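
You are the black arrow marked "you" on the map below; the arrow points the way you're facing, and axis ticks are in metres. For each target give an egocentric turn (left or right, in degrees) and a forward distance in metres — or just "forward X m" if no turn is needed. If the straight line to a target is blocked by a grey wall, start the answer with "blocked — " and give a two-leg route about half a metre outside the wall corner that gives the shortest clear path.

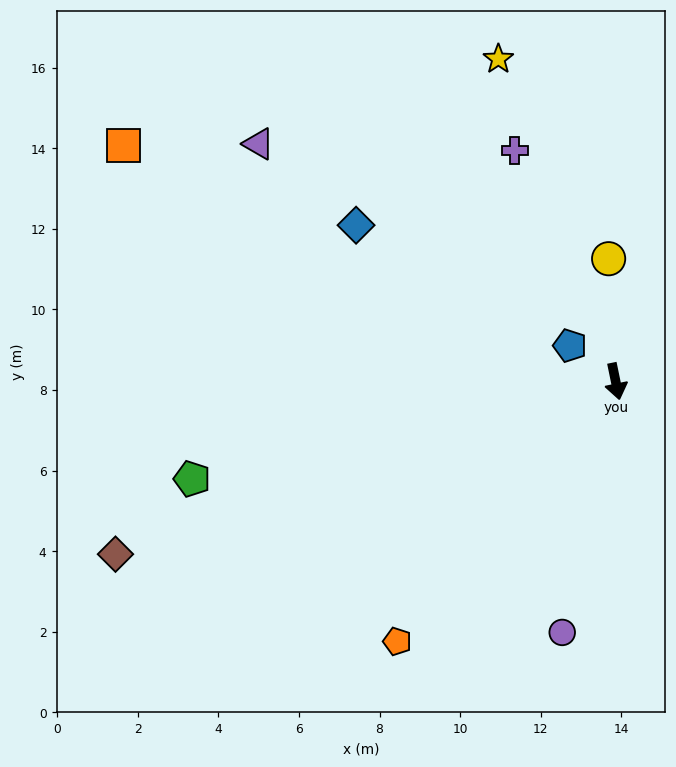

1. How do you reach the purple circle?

turn right 24°, forward 6.4 m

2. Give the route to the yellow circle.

turn left 172°, forward 3.1 m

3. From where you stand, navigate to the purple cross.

turn right 168°, forward 6.3 m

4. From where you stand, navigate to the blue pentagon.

turn right 140°, forward 1.4 m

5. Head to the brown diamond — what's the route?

turn right 83°, forward 13.1 m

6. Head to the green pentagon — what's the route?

turn right 89°, forward 10.8 m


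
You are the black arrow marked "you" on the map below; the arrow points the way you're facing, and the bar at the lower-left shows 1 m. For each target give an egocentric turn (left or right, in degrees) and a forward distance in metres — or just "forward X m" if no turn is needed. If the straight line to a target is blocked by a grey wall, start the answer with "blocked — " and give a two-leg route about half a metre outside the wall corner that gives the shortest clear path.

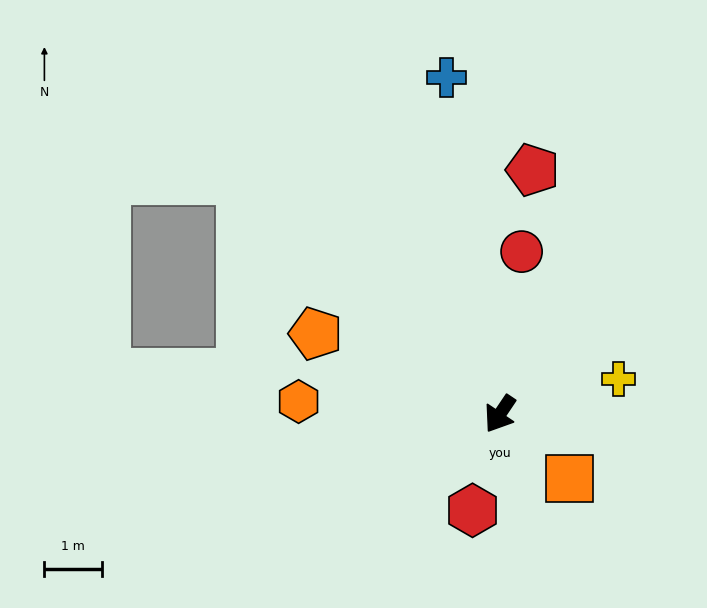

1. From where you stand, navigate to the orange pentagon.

turn right 80°, forward 3.5 m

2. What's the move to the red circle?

turn right 154°, forward 2.9 m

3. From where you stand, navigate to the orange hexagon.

turn right 60°, forward 3.5 m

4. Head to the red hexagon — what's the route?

turn left 18°, forward 1.7 m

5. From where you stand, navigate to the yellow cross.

turn left 140°, forward 2.2 m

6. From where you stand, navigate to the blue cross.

turn right 137°, forward 5.9 m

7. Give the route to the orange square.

turn left 81°, forward 1.6 m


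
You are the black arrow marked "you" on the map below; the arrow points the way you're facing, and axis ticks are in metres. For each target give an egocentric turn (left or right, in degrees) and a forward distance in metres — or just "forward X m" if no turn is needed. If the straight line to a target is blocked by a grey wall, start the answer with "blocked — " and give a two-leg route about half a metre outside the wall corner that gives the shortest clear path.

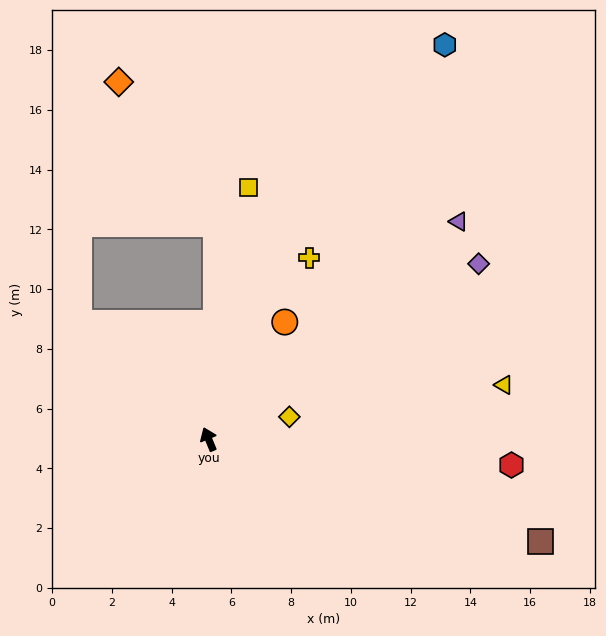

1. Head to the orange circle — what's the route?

turn right 55°, forward 4.7 m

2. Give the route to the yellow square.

turn right 31°, forward 8.5 m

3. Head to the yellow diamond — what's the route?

turn right 97°, forward 2.8 m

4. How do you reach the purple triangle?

turn right 71°, forward 11.1 m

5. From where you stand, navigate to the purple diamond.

turn right 79°, forward 10.8 m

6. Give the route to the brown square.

turn right 130°, forward 11.6 m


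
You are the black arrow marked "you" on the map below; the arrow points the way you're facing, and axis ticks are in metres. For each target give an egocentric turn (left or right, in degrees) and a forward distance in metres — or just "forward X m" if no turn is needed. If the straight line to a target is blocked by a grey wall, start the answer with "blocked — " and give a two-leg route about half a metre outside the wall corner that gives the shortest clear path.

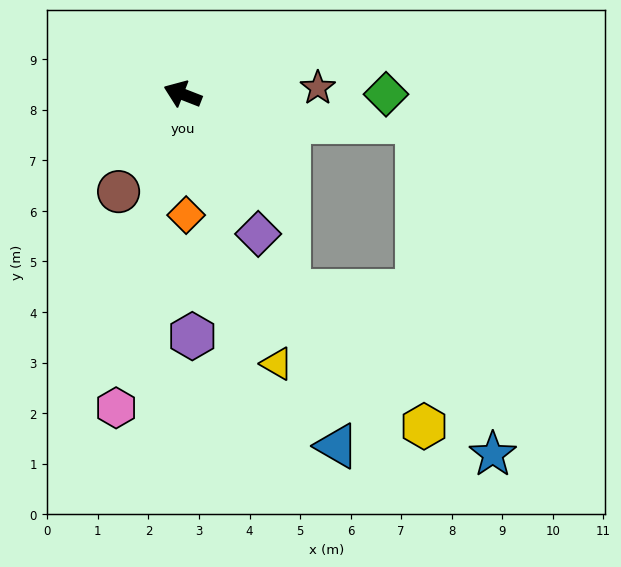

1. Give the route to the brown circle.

turn left 78°, forward 2.3 m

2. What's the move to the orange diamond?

turn left 113°, forward 2.4 m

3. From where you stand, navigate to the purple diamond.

turn left 140°, forward 3.1 m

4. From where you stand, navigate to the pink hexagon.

turn left 99°, forward 6.3 m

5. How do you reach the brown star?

turn right 156°, forward 2.7 m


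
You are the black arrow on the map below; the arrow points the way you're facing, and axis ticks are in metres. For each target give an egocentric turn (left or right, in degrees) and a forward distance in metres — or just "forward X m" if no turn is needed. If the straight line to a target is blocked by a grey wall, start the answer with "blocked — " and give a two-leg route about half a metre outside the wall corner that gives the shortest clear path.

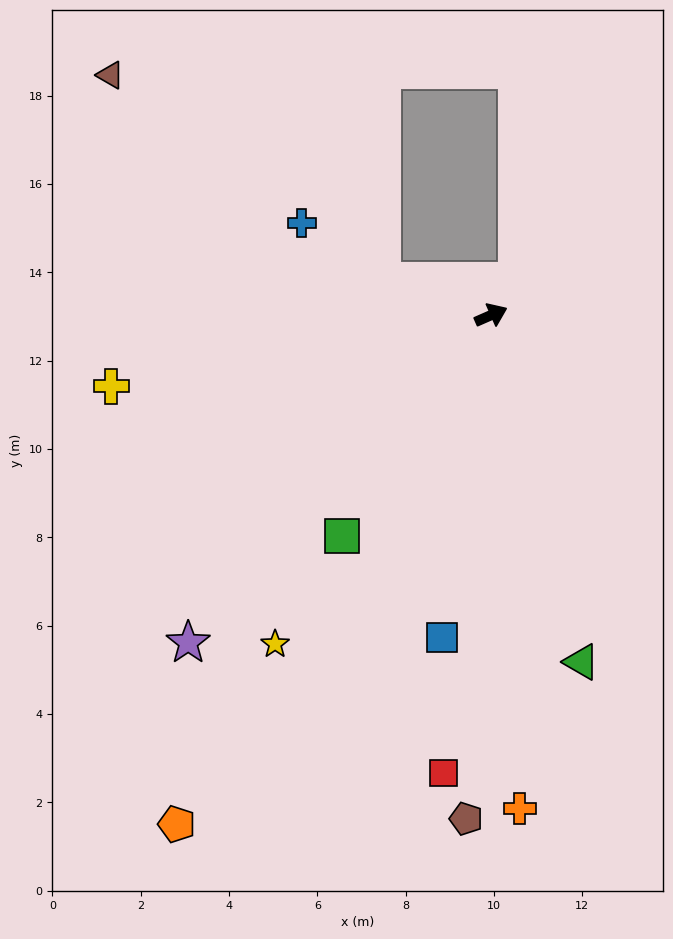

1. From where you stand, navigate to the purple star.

turn right 156°, forward 10.1 m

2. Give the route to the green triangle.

turn right 99°, forward 8.1 m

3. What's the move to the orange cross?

turn right 110°, forward 11.2 m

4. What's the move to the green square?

turn right 148°, forward 6.0 m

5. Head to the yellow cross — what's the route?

turn left 167°, forward 8.8 m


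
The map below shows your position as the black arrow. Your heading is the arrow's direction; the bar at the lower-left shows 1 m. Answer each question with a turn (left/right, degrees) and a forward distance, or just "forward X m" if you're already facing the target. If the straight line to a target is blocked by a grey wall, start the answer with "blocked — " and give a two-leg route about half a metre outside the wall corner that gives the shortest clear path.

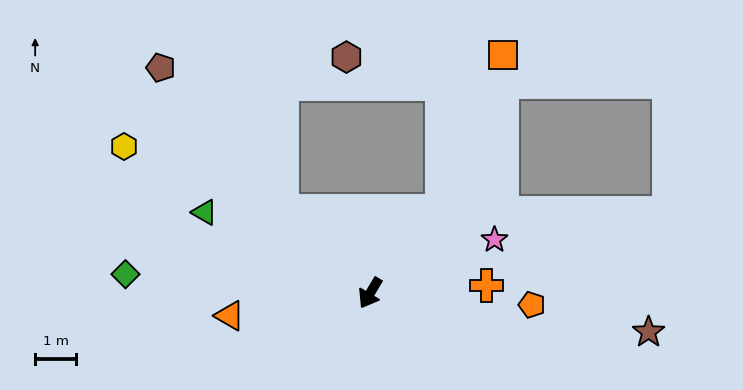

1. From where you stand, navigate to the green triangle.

turn right 85°, forward 4.5 m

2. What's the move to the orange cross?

turn left 125°, forward 2.9 m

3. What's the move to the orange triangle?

turn right 50°, forward 3.5 m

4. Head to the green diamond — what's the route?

turn right 64°, forward 6.0 m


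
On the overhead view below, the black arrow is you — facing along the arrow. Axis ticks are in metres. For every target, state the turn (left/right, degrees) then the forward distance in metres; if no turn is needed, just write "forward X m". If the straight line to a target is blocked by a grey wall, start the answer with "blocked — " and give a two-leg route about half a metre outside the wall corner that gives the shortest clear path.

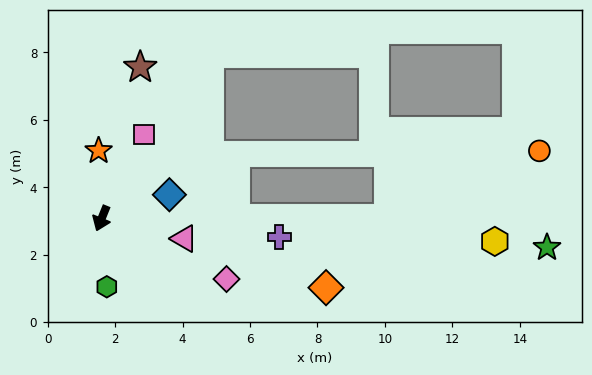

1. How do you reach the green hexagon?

turn left 26°, forward 2.0 m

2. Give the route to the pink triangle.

turn left 98°, forward 2.5 m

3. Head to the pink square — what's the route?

turn left 175°, forward 2.8 m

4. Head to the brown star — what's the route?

turn right 172°, forward 4.6 m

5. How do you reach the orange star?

turn right 155°, forward 2.0 m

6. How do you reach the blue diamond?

turn left 131°, forward 2.1 m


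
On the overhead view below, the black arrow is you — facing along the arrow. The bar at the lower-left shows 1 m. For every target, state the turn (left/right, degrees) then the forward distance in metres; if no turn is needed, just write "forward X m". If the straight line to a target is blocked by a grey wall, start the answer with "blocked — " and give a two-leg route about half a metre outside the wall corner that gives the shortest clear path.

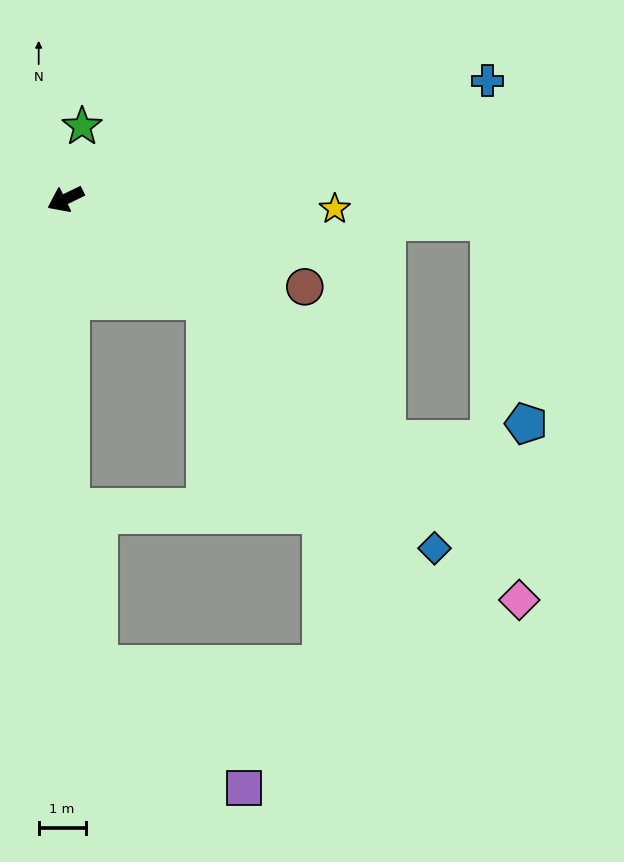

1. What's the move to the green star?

turn right 129°, forward 1.6 m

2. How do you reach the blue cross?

turn left 170°, forward 9.3 m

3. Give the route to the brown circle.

turn left 134°, forward 5.4 m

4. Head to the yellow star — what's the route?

turn left 152°, forward 5.7 m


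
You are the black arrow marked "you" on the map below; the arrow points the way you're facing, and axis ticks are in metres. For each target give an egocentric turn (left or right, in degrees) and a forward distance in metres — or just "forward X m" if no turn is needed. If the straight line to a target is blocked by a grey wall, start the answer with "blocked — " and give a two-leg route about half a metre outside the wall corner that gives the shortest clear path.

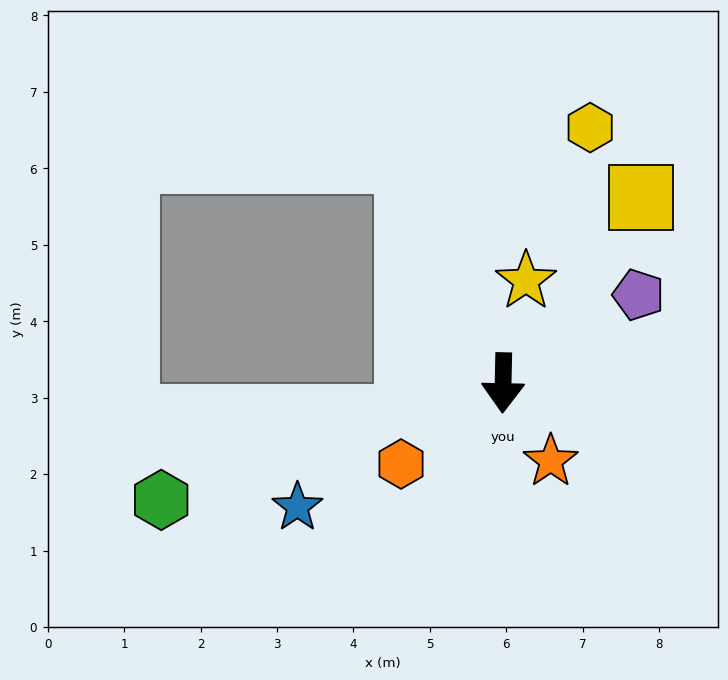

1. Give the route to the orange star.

turn left 33°, forward 1.2 m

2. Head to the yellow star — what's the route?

turn left 169°, forward 1.4 m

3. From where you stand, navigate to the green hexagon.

turn right 70°, forward 4.7 m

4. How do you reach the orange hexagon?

turn right 50°, forward 1.7 m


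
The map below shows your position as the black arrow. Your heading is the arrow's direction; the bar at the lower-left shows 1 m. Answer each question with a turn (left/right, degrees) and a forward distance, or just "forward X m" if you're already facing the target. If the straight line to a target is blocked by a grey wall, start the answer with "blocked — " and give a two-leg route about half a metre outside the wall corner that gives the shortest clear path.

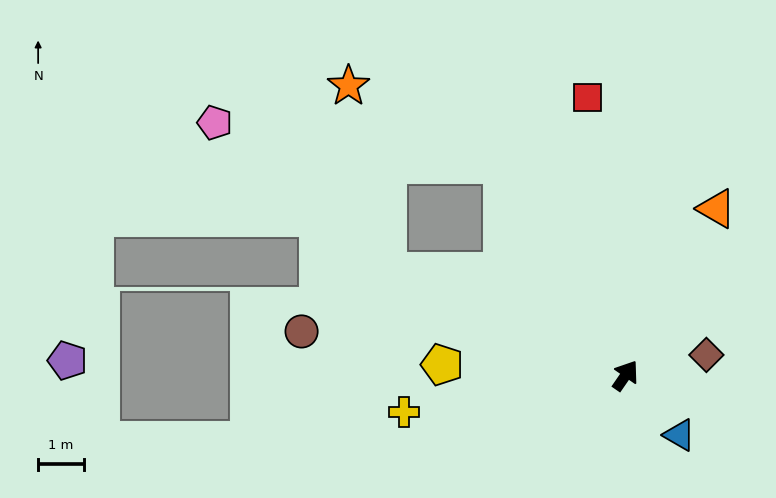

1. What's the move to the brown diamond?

turn right 41°, forward 1.8 m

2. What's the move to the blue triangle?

turn right 103°, forward 1.7 m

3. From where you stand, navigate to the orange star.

blocked — turn left 65°, forward 5.3 m, then turn left 33°, forward 3.8 m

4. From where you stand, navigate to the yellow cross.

turn left 134°, forward 4.9 m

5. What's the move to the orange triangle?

turn left 6°, forward 4.1 m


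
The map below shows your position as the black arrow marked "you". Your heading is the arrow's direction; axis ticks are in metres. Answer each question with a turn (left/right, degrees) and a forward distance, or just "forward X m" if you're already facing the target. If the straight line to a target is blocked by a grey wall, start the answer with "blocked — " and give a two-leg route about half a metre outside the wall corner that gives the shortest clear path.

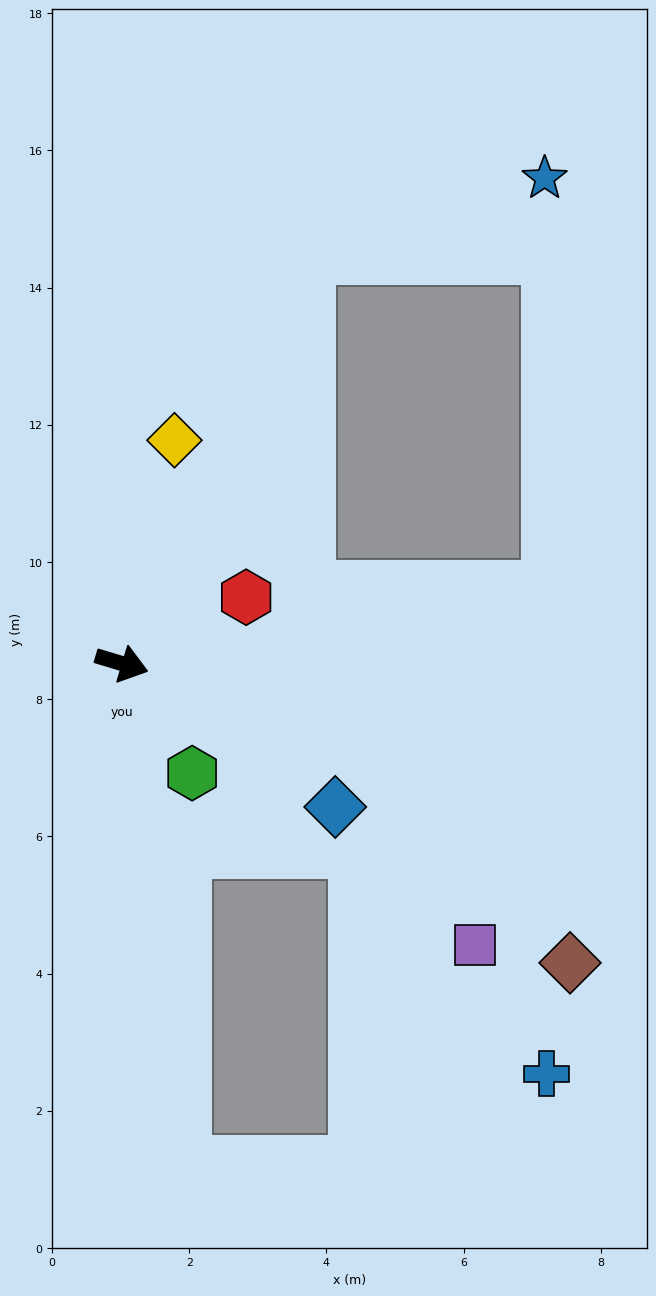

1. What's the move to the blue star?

blocked — turn left 82°, forward 6.5 m, then turn right 47°, forward 3.7 m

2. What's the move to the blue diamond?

turn right 17°, forward 3.7 m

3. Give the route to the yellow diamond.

turn left 93°, forward 3.3 m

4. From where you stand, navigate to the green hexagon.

turn right 41°, forward 1.9 m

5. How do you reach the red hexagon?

turn left 45°, forward 2.1 m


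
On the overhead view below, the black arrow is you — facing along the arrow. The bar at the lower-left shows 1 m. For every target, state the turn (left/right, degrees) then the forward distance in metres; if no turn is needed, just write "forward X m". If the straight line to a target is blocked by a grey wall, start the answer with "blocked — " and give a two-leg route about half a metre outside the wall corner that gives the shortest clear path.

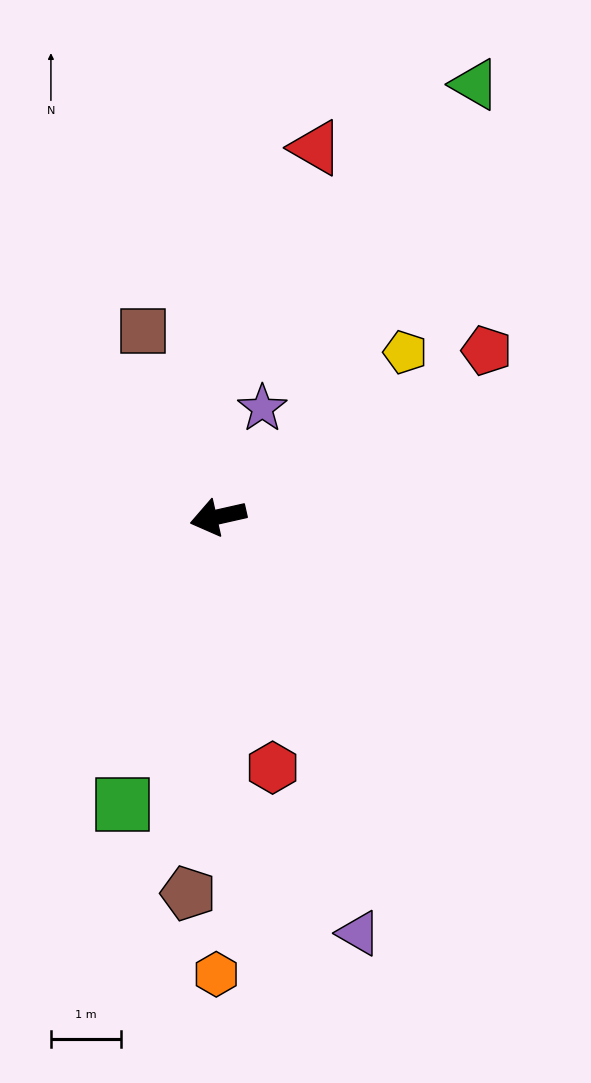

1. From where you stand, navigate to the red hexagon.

turn left 90°, forward 3.7 m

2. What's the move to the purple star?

turn right 125°, forward 1.7 m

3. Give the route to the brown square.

turn right 81°, forward 2.9 m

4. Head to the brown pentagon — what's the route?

turn left 73°, forward 5.4 m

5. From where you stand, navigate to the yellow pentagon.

turn right 151°, forward 3.6 m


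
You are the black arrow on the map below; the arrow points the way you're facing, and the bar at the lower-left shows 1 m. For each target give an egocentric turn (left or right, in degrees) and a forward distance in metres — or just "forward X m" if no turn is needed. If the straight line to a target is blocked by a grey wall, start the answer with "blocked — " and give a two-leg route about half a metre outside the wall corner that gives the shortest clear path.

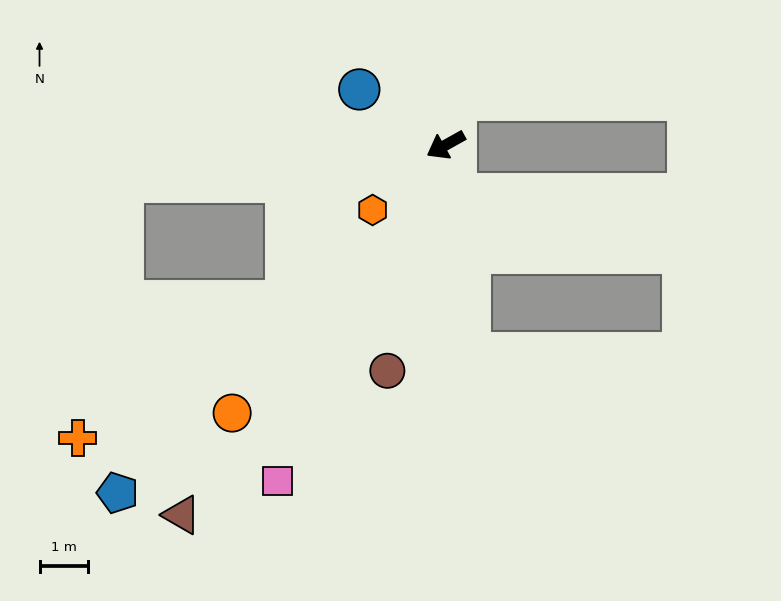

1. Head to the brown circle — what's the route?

turn left 46°, forward 4.9 m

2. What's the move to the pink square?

turn left 34°, forward 7.8 m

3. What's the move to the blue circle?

turn right 62°, forward 2.1 m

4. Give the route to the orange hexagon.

turn left 12°, forward 2.0 m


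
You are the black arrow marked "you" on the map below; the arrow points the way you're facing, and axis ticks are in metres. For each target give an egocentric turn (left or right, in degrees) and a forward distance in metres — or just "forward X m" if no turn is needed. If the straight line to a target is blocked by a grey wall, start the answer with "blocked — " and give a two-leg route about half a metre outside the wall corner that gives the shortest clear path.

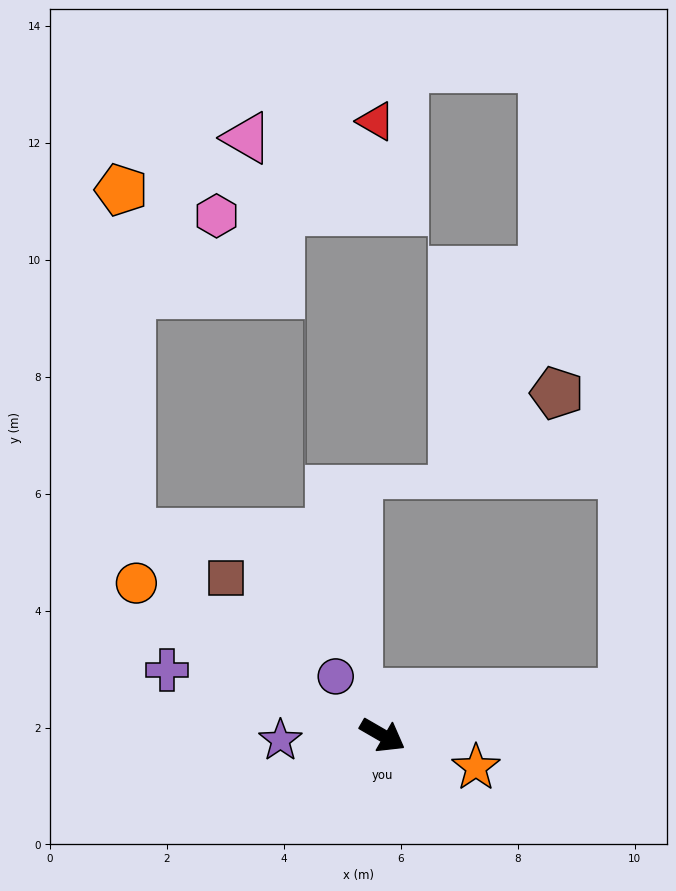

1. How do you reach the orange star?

turn left 11°, forward 1.7 m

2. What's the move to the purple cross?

turn right 167°, forward 3.8 m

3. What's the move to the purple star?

turn right 147°, forward 1.7 m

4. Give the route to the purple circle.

turn left 159°, forward 1.3 m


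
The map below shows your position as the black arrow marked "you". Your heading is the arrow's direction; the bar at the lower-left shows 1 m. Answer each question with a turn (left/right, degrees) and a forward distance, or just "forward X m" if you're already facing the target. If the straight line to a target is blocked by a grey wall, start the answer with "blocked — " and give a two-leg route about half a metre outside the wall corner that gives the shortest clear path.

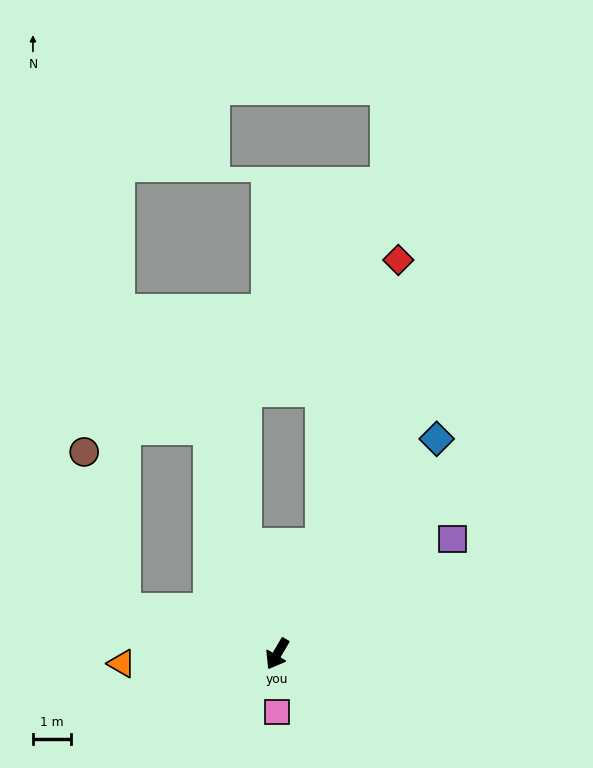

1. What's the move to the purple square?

turn left 154°, forward 5.4 m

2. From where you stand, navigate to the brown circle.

blocked — turn right 76°, forward 4.1 m, then turn right 59°, forward 4.2 m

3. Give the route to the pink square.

turn left 30°, forward 1.5 m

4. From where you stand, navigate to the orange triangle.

turn right 56°, forward 4.0 m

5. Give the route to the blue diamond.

turn left 174°, forward 6.9 m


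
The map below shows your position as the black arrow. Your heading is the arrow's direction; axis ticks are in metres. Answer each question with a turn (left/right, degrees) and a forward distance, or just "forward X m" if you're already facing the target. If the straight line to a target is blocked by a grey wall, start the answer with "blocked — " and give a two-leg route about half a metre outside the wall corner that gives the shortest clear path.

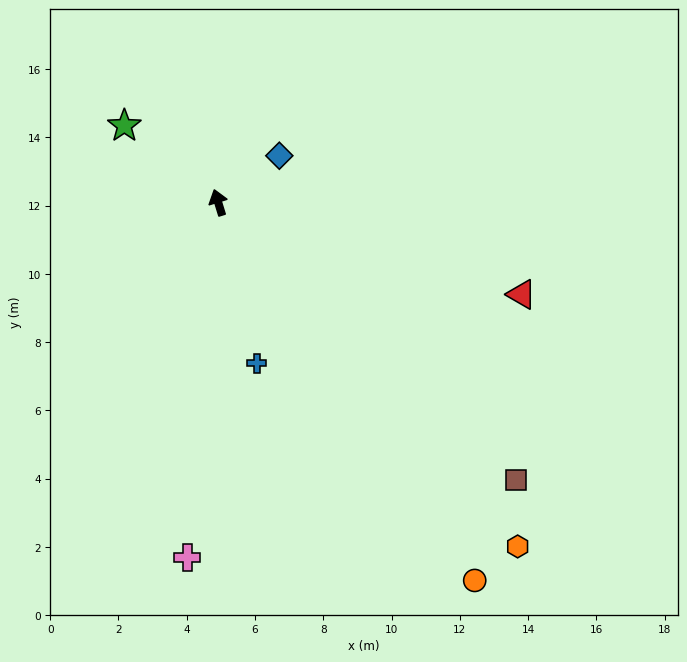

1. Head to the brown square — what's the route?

turn right 150°, forward 11.9 m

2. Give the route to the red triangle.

turn right 124°, forward 9.3 m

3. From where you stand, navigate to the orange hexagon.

turn right 156°, forward 13.4 m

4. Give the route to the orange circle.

turn right 163°, forward 13.4 m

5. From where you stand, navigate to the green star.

turn left 34°, forward 3.6 m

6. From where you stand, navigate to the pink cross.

turn left 158°, forward 10.4 m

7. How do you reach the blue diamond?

turn right 70°, forward 2.3 m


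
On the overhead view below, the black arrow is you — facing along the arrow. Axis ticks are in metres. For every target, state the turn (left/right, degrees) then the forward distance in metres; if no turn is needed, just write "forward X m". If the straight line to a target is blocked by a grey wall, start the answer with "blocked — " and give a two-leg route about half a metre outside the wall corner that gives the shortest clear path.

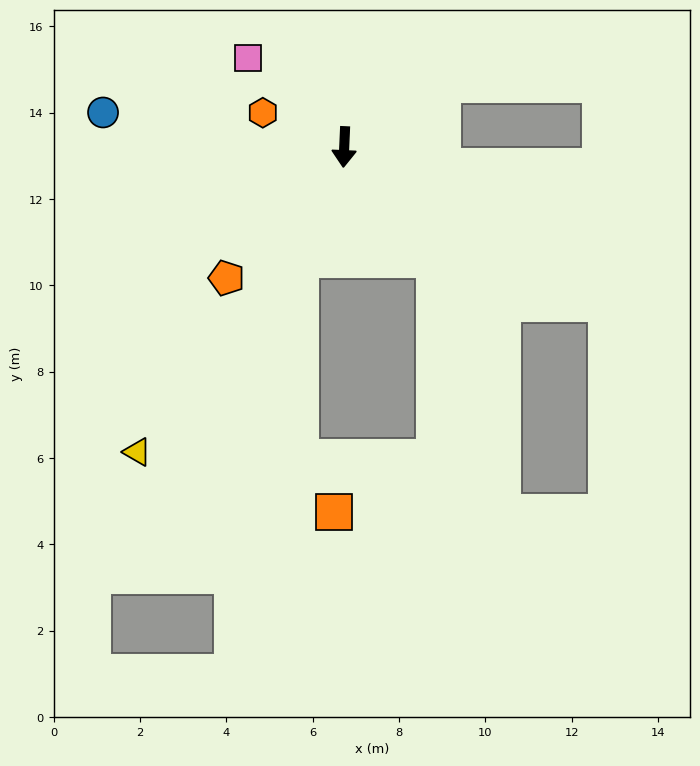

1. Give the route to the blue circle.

turn right 96°, forward 5.6 m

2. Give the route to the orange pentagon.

turn right 39°, forward 4.1 m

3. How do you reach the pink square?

turn right 130°, forward 3.0 m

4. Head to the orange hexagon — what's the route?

turn right 110°, forward 2.0 m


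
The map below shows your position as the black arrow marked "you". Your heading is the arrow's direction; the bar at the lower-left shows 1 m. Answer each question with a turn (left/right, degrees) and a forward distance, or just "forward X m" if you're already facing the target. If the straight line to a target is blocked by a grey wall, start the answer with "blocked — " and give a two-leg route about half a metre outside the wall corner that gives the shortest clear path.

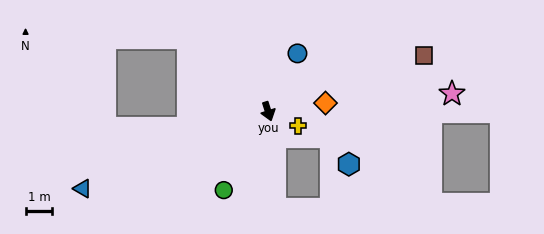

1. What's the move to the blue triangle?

turn right 85°, forward 7.5 m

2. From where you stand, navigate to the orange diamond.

turn left 81°, forward 2.2 m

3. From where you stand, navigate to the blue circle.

turn left 136°, forward 2.4 m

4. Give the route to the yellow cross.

turn left 47°, forward 1.2 m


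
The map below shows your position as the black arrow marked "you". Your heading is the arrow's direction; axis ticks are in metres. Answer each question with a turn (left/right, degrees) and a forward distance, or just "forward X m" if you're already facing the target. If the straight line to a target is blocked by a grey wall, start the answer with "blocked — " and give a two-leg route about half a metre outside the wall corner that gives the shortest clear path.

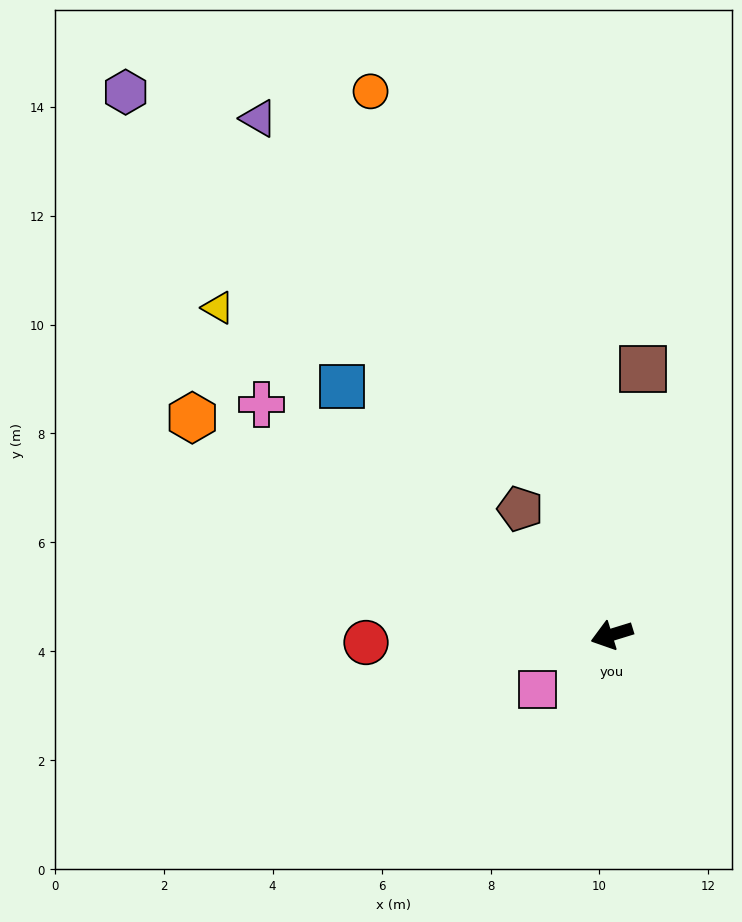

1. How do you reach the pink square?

turn left 19°, forward 1.7 m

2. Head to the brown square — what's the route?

turn right 114°, forward 4.9 m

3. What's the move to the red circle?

turn right 15°, forward 4.5 m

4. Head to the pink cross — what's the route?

turn right 50°, forward 7.7 m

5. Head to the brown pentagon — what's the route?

turn right 71°, forward 2.9 m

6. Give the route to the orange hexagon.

turn right 44°, forward 8.7 m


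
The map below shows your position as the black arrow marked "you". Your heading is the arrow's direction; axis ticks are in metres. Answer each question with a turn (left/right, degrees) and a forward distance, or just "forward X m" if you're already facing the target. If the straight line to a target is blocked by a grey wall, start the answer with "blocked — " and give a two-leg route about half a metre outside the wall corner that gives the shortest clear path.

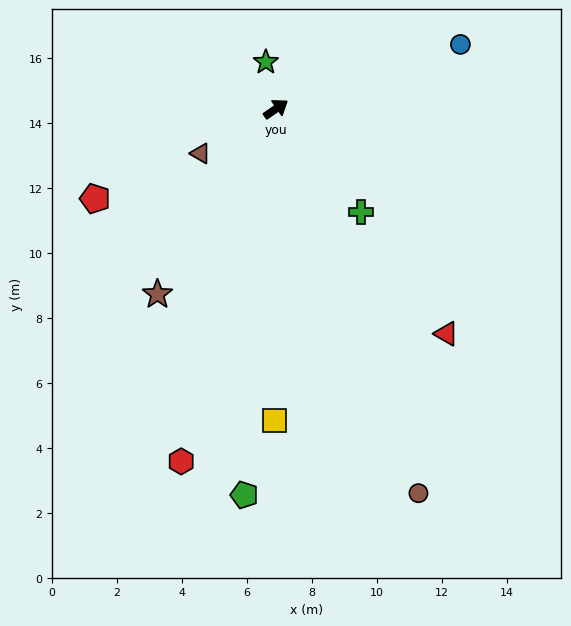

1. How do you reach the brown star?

turn right 157°, forward 6.8 m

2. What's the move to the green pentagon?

turn right 129°, forward 11.9 m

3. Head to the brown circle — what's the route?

turn right 104°, forward 12.6 m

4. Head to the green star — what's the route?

turn left 68°, forward 1.5 m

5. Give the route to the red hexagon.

turn right 140°, forward 11.2 m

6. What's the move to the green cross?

turn right 85°, forward 4.1 m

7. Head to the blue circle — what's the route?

turn right 15°, forward 6.0 m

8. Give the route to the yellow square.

turn right 125°, forward 9.6 m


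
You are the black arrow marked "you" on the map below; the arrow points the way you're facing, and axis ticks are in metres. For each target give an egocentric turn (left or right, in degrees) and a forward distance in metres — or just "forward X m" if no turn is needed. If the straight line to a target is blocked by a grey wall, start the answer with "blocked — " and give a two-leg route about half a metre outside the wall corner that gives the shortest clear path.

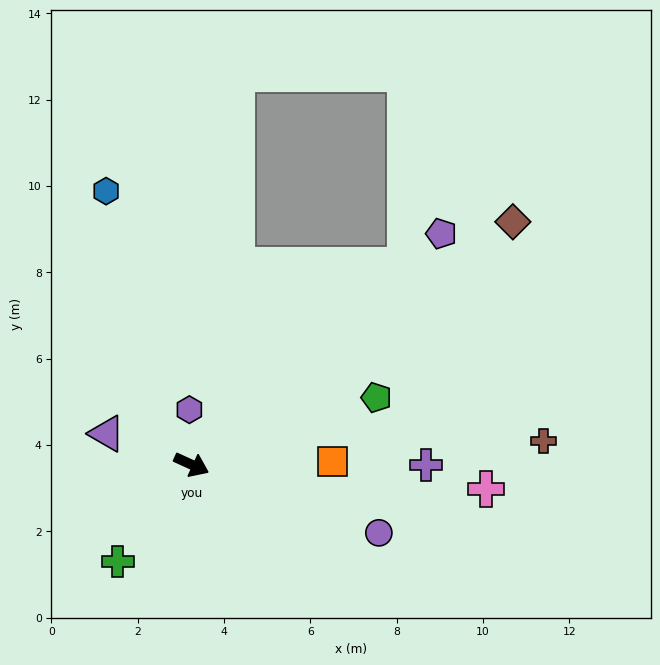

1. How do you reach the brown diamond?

turn left 62°, forward 9.3 m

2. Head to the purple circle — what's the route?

turn left 5°, forward 4.6 m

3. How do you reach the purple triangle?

turn right 176°, forward 2.1 m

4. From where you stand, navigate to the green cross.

turn right 103°, forward 2.8 m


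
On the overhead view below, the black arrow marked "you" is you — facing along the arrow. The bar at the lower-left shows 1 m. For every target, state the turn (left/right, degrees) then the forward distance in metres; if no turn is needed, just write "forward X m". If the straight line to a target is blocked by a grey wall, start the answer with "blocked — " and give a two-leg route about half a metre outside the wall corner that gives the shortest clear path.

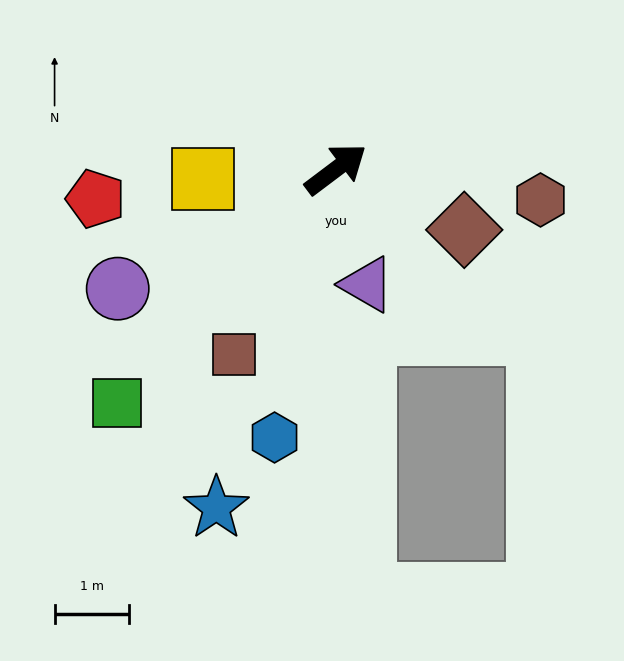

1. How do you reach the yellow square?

turn left 147°, forward 1.8 m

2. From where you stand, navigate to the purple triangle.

turn right 112°, forward 1.6 m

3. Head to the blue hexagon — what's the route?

turn right 140°, forward 3.7 m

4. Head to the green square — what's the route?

turn right 170°, forward 4.3 m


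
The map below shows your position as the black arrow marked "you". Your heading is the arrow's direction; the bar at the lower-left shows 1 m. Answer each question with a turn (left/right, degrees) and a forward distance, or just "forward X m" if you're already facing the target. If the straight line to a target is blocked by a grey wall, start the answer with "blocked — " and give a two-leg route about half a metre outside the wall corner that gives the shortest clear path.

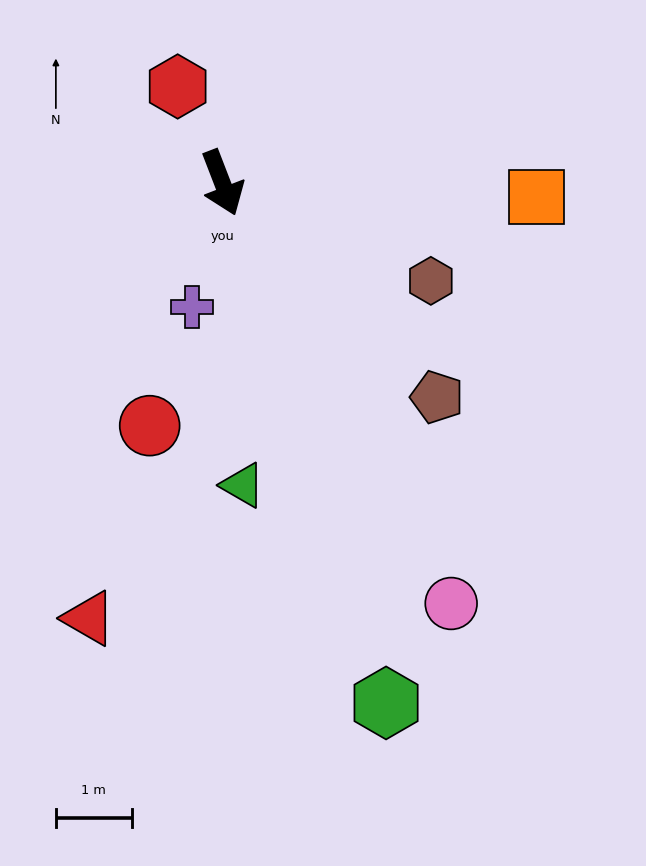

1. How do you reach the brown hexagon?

turn left 44°, forward 3.0 m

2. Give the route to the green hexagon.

turn right 4°, forward 7.2 m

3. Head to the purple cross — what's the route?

turn right 35°, forward 1.7 m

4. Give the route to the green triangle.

turn right 17°, forward 4.0 m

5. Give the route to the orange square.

turn left 66°, forward 4.1 m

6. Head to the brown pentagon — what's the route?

turn left 24°, forward 4.0 m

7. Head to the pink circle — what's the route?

turn left 7°, forward 6.3 m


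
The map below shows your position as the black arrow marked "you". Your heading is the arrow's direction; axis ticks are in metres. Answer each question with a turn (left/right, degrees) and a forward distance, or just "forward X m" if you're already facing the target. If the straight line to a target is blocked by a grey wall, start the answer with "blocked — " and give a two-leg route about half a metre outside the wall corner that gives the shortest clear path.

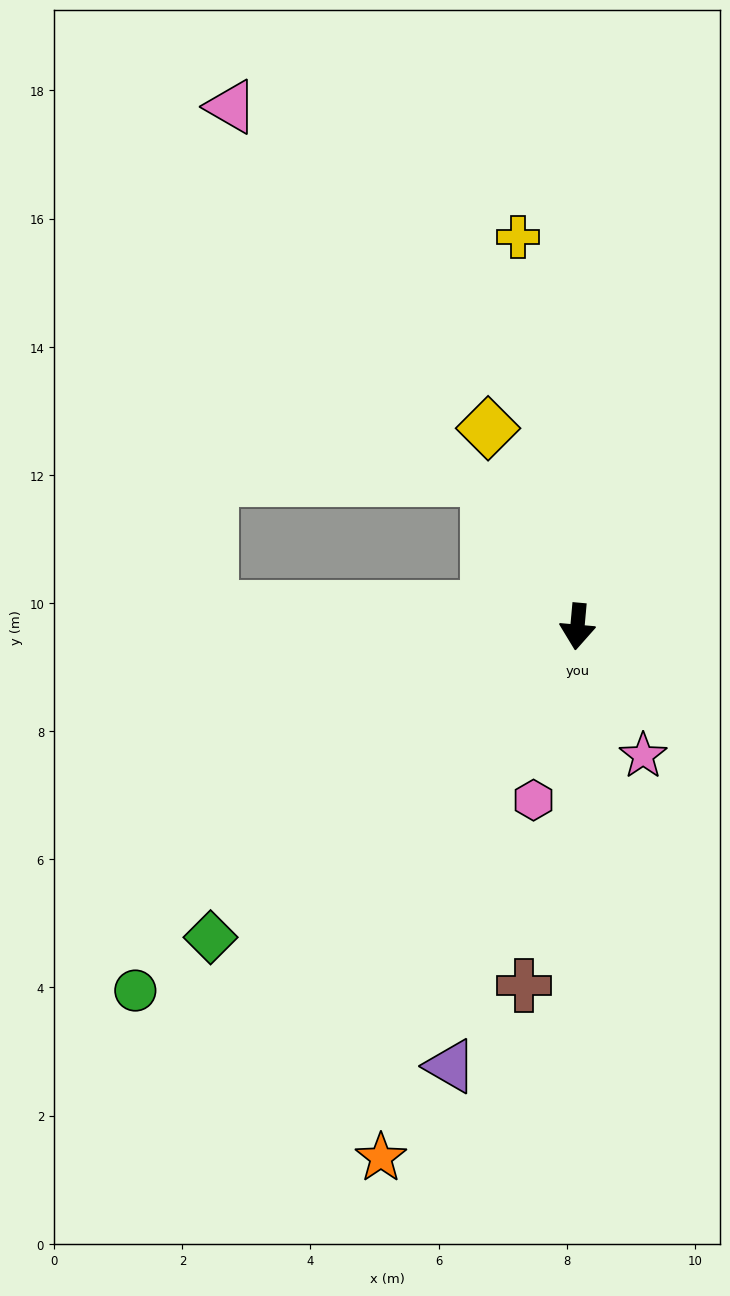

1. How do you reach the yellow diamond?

turn right 151°, forward 3.4 m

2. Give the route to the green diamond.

turn right 45°, forward 7.5 m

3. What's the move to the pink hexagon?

turn right 9°, forward 2.8 m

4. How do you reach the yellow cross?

turn right 166°, forward 6.2 m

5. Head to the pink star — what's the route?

turn left 32°, forward 2.3 m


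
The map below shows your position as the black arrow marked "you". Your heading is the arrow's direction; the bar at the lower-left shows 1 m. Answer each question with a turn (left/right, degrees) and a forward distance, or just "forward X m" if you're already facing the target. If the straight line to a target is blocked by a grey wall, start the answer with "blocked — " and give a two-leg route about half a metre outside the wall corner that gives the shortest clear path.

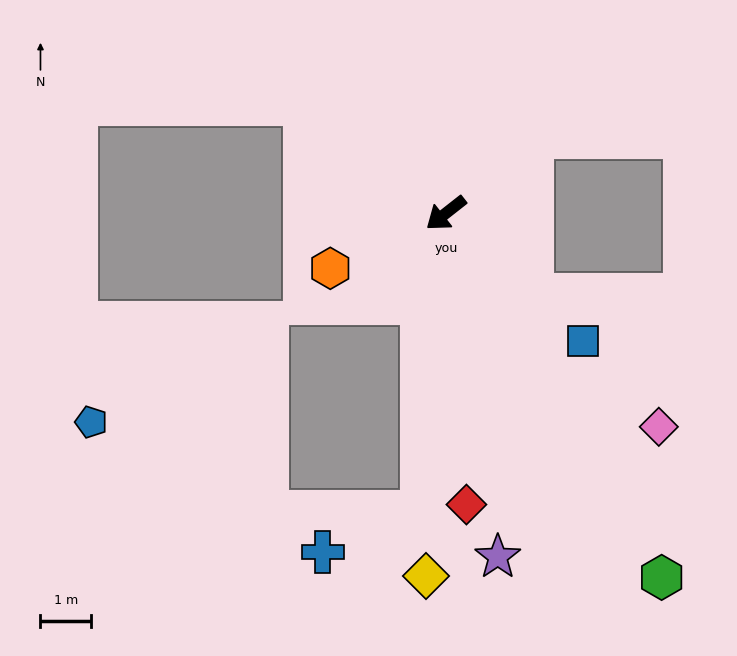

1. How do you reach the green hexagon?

turn left 83°, forward 8.4 m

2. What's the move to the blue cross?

blocked — turn left 47°, forward 5.9 m, then turn right 63°, forward 2.1 m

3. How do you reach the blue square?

turn left 99°, forward 3.7 m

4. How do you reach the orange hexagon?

turn right 13°, forward 2.5 m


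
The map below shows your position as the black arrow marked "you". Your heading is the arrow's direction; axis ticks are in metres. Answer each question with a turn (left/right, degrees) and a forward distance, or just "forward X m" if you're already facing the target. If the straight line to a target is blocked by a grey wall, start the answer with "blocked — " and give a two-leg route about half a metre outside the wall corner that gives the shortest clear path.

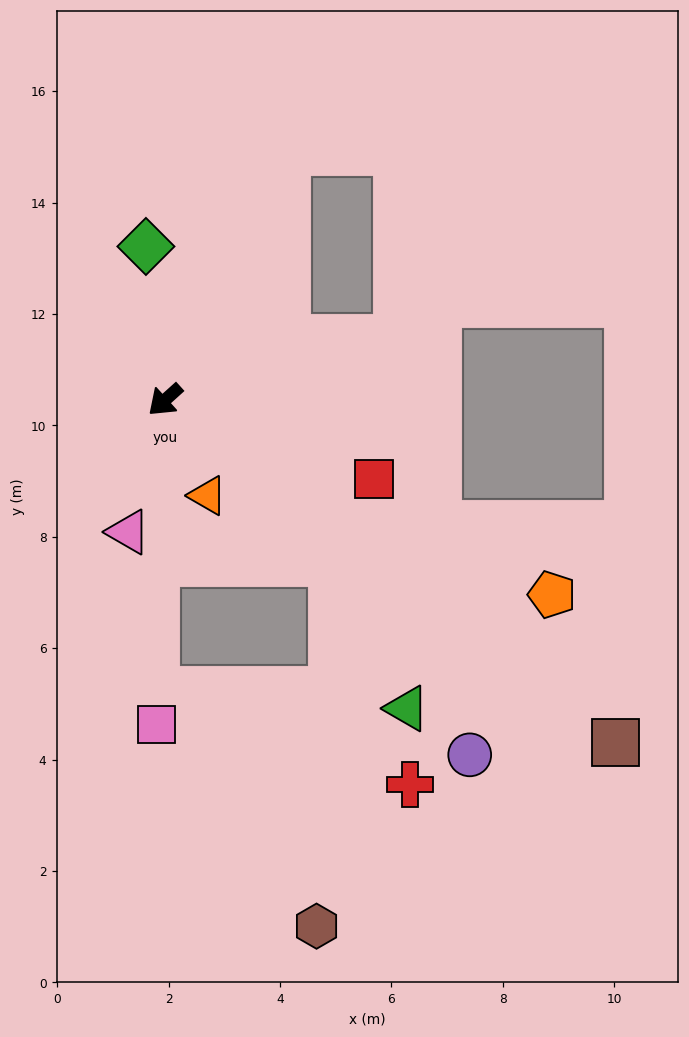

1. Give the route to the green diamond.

turn right 125°, forward 2.8 m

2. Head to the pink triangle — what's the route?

turn left 32°, forward 2.5 m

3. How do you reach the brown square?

turn left 101°, forward 10.2 m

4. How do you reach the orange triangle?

turn left 72°, forward 1.9 m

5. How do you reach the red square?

turn left 117°, forward 4.0 m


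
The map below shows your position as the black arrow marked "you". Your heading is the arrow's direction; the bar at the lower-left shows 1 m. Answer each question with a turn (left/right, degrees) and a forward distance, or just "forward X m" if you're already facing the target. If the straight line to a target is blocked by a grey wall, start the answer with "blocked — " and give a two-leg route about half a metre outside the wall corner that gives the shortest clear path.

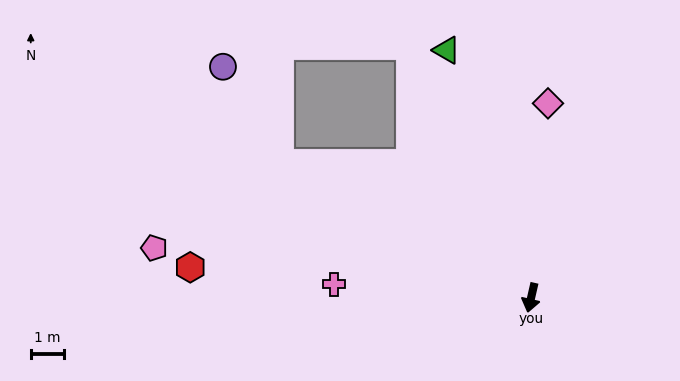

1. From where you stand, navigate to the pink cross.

turn right 81°, forward 6.0 m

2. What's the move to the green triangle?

turn right 148°, forward 7.9 m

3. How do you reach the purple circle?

blocked — turn right 105°, forward 8.7 m, then turn right 32°, forward 3.4 m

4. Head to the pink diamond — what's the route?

turn right 172°, forward 5.9 m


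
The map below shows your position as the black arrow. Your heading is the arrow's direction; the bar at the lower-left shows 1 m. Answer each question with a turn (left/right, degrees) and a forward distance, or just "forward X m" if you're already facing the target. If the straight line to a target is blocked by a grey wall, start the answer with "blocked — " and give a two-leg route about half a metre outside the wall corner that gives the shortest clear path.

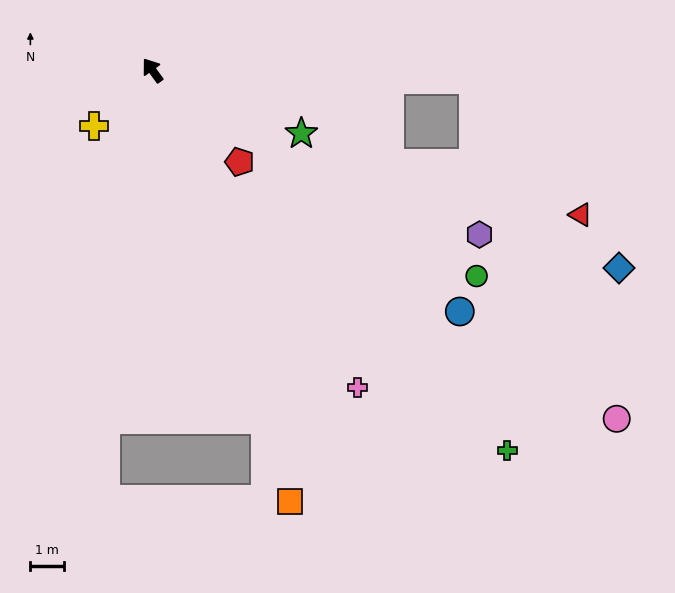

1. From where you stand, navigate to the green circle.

turn right 158°, forward 11.3 m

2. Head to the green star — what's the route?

turn right 149°, forward 4.8 m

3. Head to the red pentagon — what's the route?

turn right 172°, forward 3.7 m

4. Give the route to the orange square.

turn left 162°, forward 13.3 m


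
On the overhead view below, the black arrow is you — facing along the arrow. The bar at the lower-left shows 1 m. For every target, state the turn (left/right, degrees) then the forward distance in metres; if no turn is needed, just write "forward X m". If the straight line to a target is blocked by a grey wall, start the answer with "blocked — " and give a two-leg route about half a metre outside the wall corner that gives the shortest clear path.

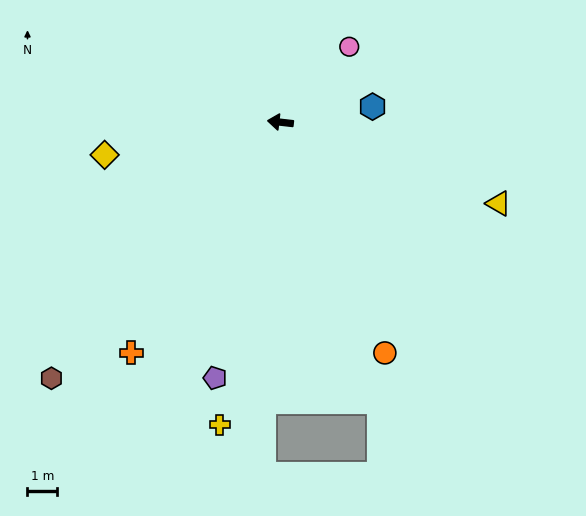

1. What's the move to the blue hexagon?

turn right 164°, forward 3.2 m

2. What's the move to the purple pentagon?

turn left 82°, forward 8.9 m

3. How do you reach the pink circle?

turn right 126°, forward 3.5 m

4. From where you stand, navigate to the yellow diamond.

turn left 17°, forward 6.0 m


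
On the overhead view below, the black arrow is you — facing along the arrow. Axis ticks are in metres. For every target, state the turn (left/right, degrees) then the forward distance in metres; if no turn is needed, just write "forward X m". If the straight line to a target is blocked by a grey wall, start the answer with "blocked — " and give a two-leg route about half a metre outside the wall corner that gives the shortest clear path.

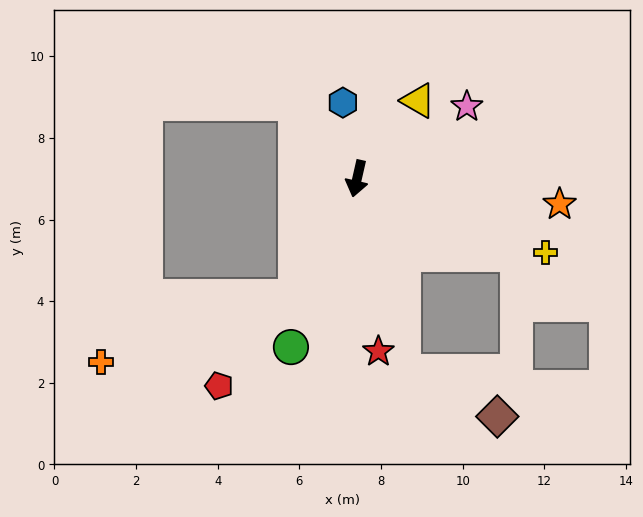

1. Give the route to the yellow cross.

turn left 81°, forward 5.0 m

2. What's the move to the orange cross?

blocked — turn right 15°, forward 3.3 m, then turn right 43°, forward 5.0 m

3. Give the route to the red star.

turn left 20°, forward 4.3 m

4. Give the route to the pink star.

turn left 136°, forward 3.2 m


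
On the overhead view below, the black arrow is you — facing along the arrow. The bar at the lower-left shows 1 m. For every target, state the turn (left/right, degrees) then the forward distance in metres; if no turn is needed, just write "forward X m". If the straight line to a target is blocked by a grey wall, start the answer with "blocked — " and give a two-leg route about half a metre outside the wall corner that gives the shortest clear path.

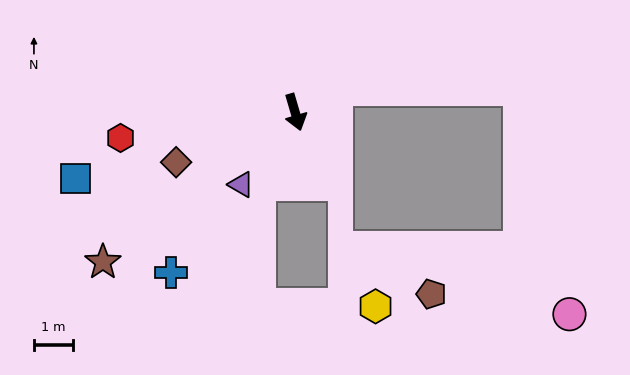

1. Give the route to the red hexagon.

turn right 98°, forward 4.5 m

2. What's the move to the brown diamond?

turn right 84°, forward 3.3 m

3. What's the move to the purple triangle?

turn right 53°, forward 2.3 m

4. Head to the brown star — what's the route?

turn right 68°, forward 6.2 m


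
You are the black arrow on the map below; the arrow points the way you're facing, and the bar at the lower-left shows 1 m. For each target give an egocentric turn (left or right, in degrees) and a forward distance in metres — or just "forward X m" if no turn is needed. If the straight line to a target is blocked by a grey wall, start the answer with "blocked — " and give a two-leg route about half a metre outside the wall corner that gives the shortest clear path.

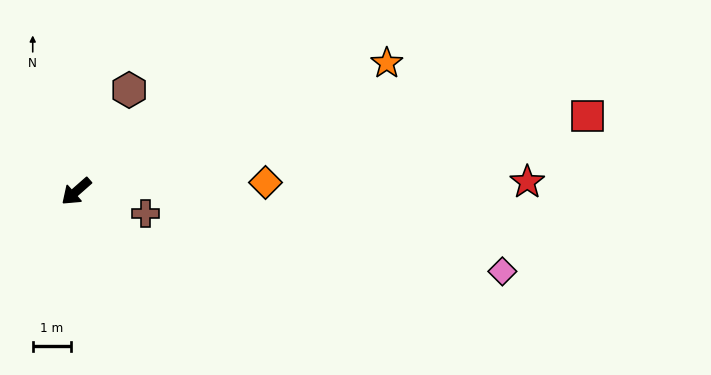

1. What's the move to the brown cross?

turn left 121°, forward 1.9 m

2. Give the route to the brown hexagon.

turn right 159°, forward 3.0 m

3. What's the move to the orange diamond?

turn left 141°, forward 4.9 m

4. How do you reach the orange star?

turn left 161°, forward 8.7 m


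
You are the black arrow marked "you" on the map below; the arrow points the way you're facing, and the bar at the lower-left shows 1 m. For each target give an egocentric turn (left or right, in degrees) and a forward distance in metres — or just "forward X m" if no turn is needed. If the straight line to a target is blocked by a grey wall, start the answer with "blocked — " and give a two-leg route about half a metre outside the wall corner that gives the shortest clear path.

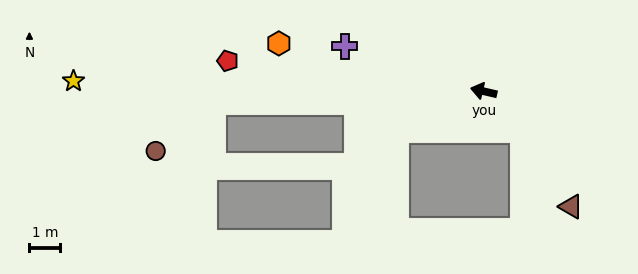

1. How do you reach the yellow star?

turn left 12°, forward 13.3 m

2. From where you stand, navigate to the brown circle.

blocked — turn left 15°, forward 8.8 m, then turn left 39°, forward 2.5 m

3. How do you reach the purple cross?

turn right 5°, forward 4.7 m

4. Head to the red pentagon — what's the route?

turn left 6°, forward 8.3 m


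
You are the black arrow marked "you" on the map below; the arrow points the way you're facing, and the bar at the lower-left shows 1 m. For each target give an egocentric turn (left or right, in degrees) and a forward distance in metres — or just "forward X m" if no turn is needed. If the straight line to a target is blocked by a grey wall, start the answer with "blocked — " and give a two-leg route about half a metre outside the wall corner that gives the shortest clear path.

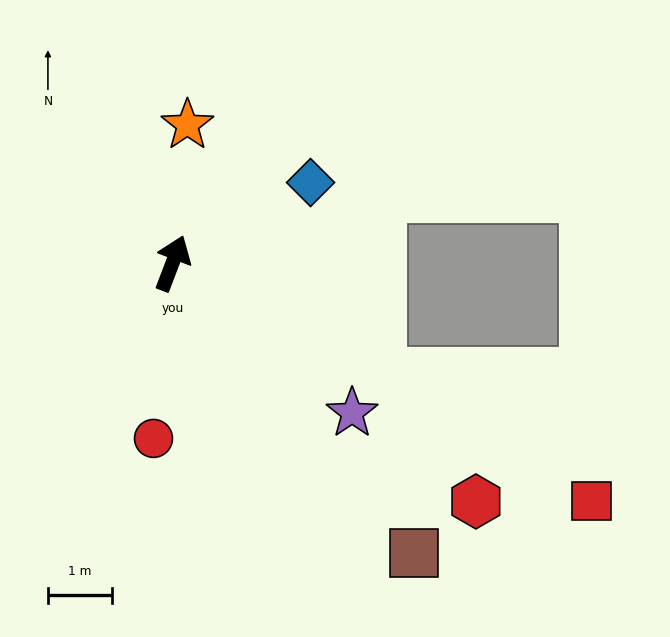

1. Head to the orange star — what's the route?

turn left 15°, forward 2.2 m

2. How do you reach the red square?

turn right 99°, forward 7.6 m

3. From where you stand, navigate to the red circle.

turn right 165°, forward 2.8 m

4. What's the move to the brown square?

turn right 119°, forward 5.9 m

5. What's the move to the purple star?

turn right 109°, forward 3.7 m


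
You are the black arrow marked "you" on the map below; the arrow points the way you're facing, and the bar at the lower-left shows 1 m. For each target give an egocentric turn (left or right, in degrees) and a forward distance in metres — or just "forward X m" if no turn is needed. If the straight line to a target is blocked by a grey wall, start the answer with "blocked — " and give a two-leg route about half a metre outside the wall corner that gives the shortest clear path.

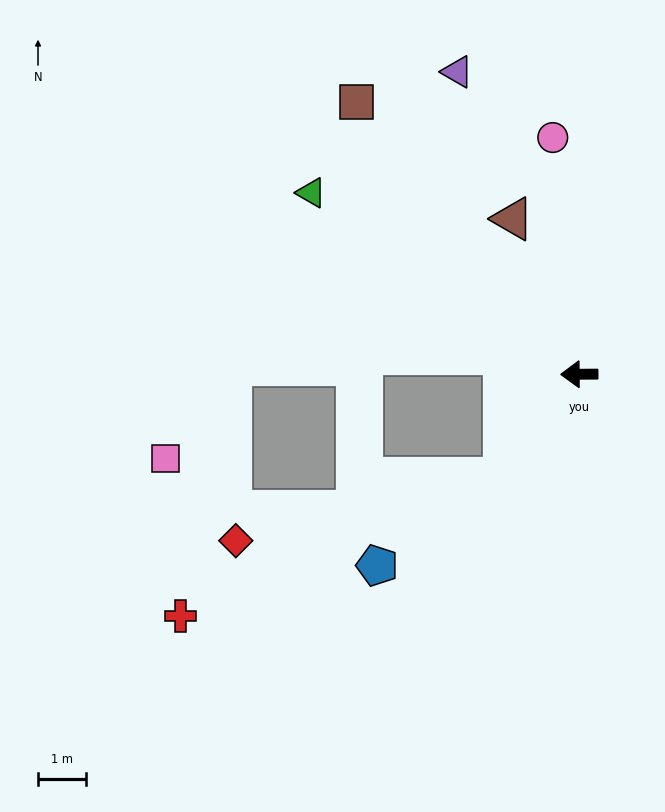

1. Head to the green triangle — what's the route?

turn right 35°, forward 6.7 m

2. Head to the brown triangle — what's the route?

turn right 67°, forward 3.5 m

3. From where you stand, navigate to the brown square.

turn right 51°, forward 7.3 m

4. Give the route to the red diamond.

blocked — turn left 53°, forward 2.7 m, then turn right 40°, forward 5.7 m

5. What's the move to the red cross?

blocked — turn left 53°, forward 2.7 m, then turn right 30°, forward 7.3 m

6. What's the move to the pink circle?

turn right 84°, forward 5.0 m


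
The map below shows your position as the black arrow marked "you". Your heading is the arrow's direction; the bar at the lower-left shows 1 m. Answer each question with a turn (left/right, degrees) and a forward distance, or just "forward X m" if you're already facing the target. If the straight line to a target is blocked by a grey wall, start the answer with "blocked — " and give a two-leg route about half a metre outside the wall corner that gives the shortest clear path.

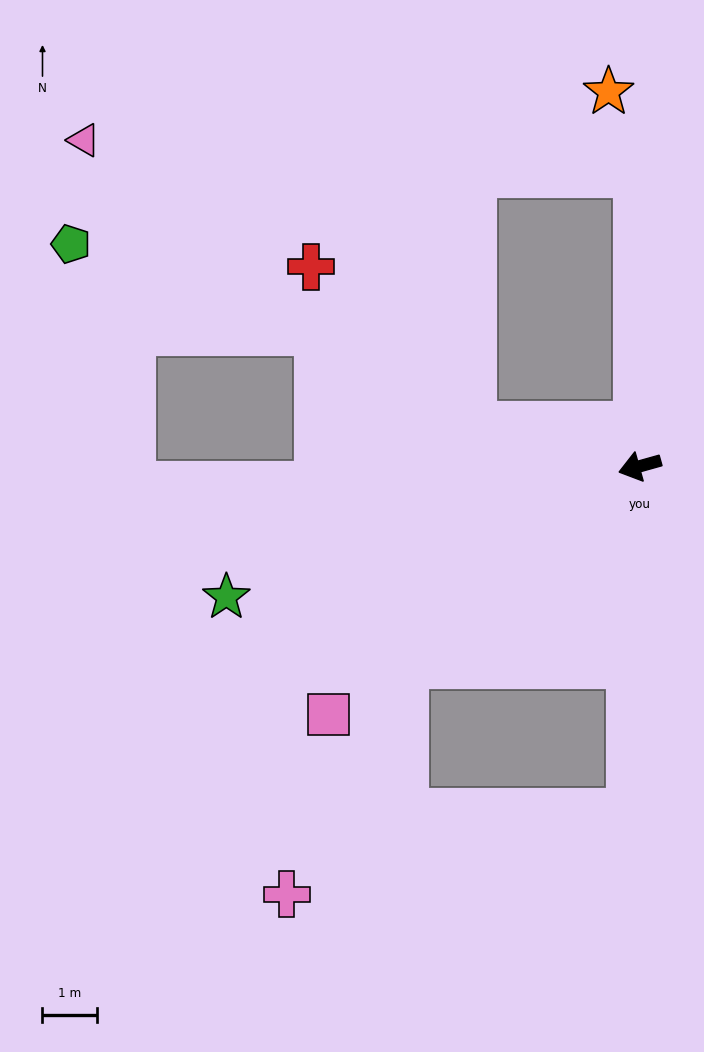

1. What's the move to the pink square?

turn left 23°, forward 7.3 m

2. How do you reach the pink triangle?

blocked — turn right 105°, forward 5.3 m, then turn left 86°, forward 10.1 m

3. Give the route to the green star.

forward 7.9 m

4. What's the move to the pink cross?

blocked — turn left 25°, forward 5.6 m, then turn left 22°, forward 4.7 m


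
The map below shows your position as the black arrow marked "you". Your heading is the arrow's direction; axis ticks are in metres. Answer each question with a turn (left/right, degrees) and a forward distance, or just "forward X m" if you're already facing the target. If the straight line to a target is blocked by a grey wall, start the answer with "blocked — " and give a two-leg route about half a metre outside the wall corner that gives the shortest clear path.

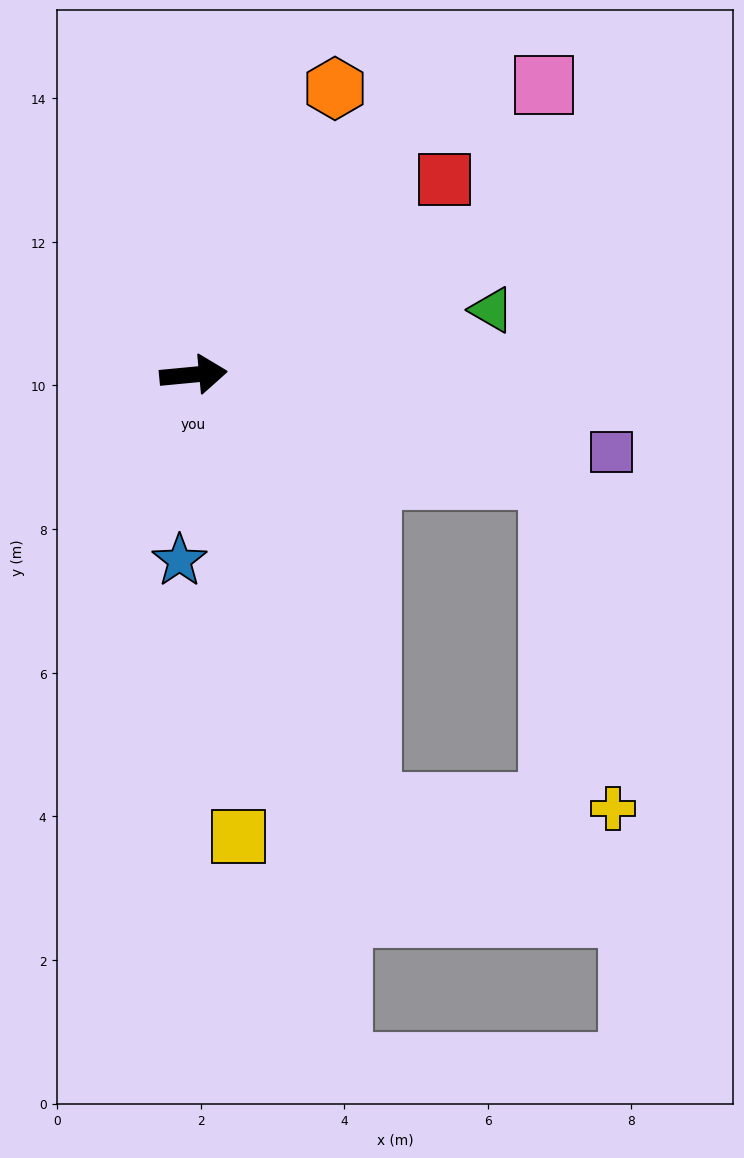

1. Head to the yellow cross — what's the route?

blocked — turn right 73°, forward 6.5 m, then turn left 66°, forward 3.4 m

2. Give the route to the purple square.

turn right 16°, forward 5.9 m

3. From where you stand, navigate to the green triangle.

turn left 7°, forward 4.2 m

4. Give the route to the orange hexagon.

turn left 58°, forward 4.4 m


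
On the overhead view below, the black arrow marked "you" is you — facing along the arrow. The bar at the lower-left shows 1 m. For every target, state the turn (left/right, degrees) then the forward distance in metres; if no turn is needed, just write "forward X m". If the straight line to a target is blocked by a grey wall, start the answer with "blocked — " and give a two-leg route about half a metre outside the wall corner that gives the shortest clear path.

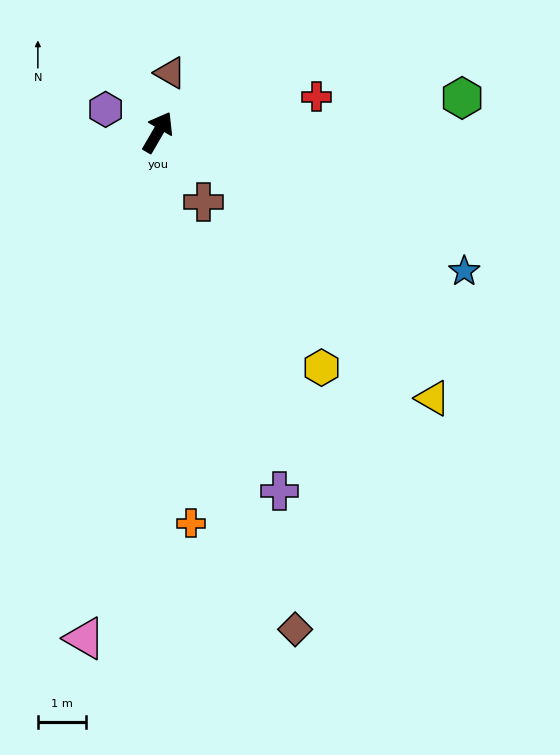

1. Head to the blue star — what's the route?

turn right 84°, forward 7.0 m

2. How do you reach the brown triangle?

turn left 18°, forward 1.3 m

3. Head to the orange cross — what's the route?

turn right 145°, forward 8.2 m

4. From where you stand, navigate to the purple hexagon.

turn left 97°, forward 1.2 m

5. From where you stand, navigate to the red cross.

turn right 47°, forward 3.4 m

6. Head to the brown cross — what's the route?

turn right 117°, forward 1.7 m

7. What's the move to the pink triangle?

turn right 158°, forward 10.7 m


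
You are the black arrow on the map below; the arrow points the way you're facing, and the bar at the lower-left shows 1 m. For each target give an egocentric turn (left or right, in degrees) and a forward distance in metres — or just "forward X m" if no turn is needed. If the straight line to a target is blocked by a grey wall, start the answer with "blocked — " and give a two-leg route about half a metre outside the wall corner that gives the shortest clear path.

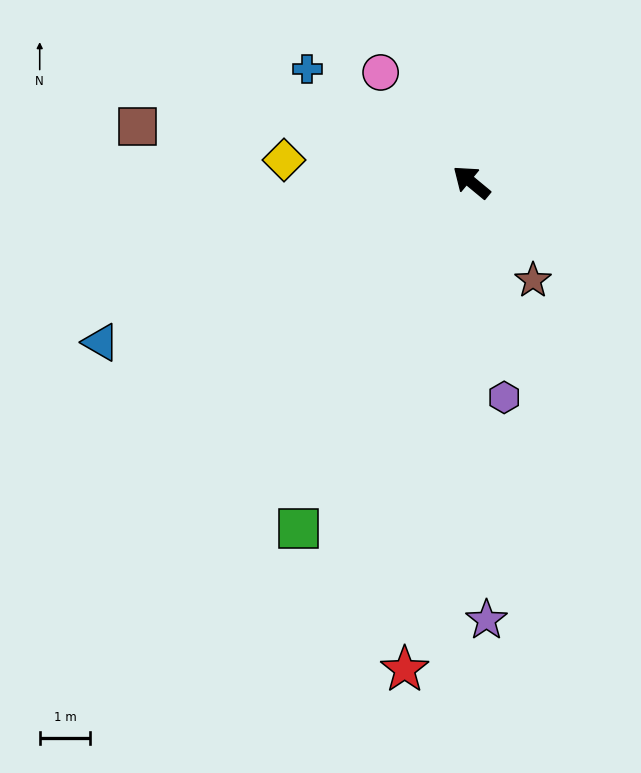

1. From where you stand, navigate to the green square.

turn left 103°, forward 7.7 m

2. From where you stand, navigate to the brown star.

turn left 162°, forward 2.3 m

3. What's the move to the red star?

turn left 122°, forward 9.7 m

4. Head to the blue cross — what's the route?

turn left 5°, forward 3.9 m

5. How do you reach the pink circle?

turn right 11°, forward 2.8 m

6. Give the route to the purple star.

turn left 132°, forward 8.7 m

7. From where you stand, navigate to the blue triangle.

turn left 63°, forward 8.0 m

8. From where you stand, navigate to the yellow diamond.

turn left 33°, forward 3.7 m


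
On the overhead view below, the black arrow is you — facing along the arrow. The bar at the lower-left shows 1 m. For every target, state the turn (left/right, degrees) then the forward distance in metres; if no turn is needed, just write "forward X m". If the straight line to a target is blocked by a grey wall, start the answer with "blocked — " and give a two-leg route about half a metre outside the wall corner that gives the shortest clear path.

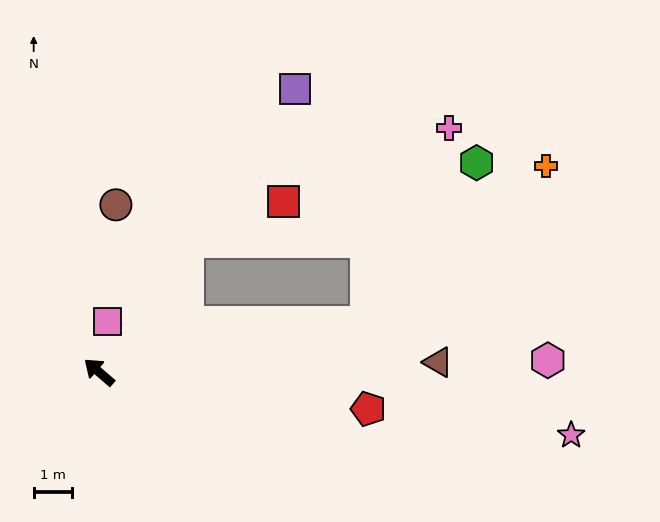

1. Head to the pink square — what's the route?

turn right 59°, forward 1.3 m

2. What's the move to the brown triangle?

turn right 138°, forward 8.9 m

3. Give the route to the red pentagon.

turn right 147°, forward 7.1 m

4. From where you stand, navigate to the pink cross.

blocked — turn right 129°, forward 7.1 m, then turn left 57°, forward 5.5 m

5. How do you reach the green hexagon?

blocked — turn right 129°, forward 7.1 m, then turn left 45°, forward 5.1 m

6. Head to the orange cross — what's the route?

blocked — turn right 129°, forward 7.1 m, then turn left 31°, forward 6.2 m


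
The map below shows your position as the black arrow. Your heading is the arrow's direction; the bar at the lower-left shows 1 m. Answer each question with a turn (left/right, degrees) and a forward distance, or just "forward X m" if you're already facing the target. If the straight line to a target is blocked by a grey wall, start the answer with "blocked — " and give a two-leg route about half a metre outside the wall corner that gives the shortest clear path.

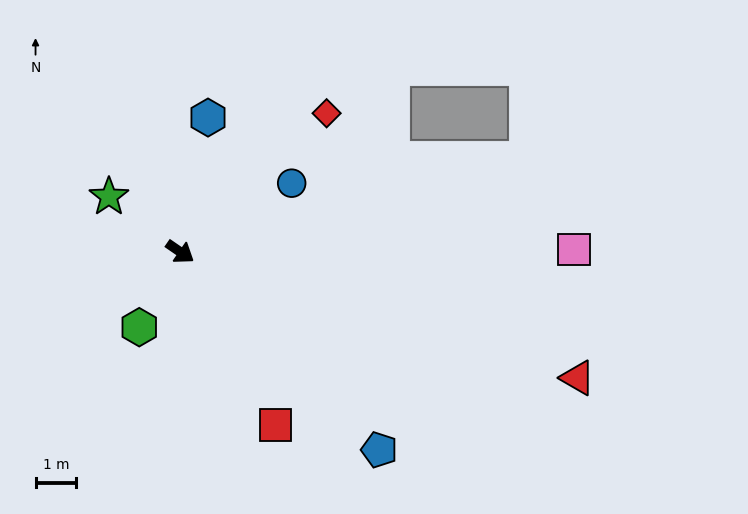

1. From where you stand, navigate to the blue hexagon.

turn left 113°, forward 3.4 m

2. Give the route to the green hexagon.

turn right 84°, forward 2.1 m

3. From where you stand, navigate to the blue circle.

turn left 66°, forward 3.2 m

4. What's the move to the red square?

turn right 27°, forward 4.8 m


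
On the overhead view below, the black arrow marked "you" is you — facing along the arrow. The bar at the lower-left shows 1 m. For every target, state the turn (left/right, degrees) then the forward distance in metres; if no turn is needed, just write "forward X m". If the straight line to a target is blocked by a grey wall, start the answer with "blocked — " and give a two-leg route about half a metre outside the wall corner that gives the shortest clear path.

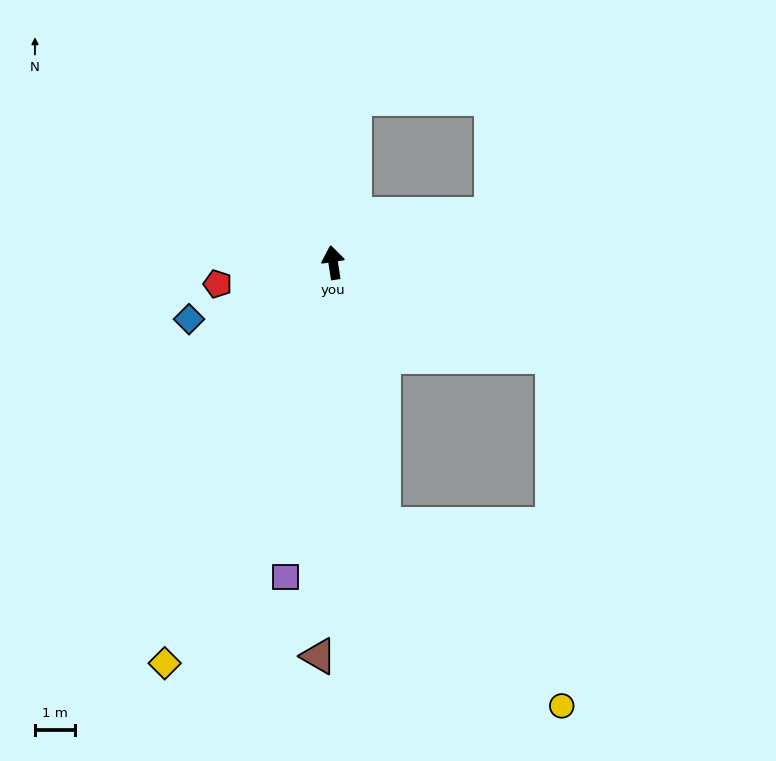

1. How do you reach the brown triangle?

turn left 169°, forward 9.7 m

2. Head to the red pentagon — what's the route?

turn left 92°, forward 2.9 m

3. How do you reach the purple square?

turn left 163°, forward 7.9 m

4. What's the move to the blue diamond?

turn left 103°, forward 3.8 m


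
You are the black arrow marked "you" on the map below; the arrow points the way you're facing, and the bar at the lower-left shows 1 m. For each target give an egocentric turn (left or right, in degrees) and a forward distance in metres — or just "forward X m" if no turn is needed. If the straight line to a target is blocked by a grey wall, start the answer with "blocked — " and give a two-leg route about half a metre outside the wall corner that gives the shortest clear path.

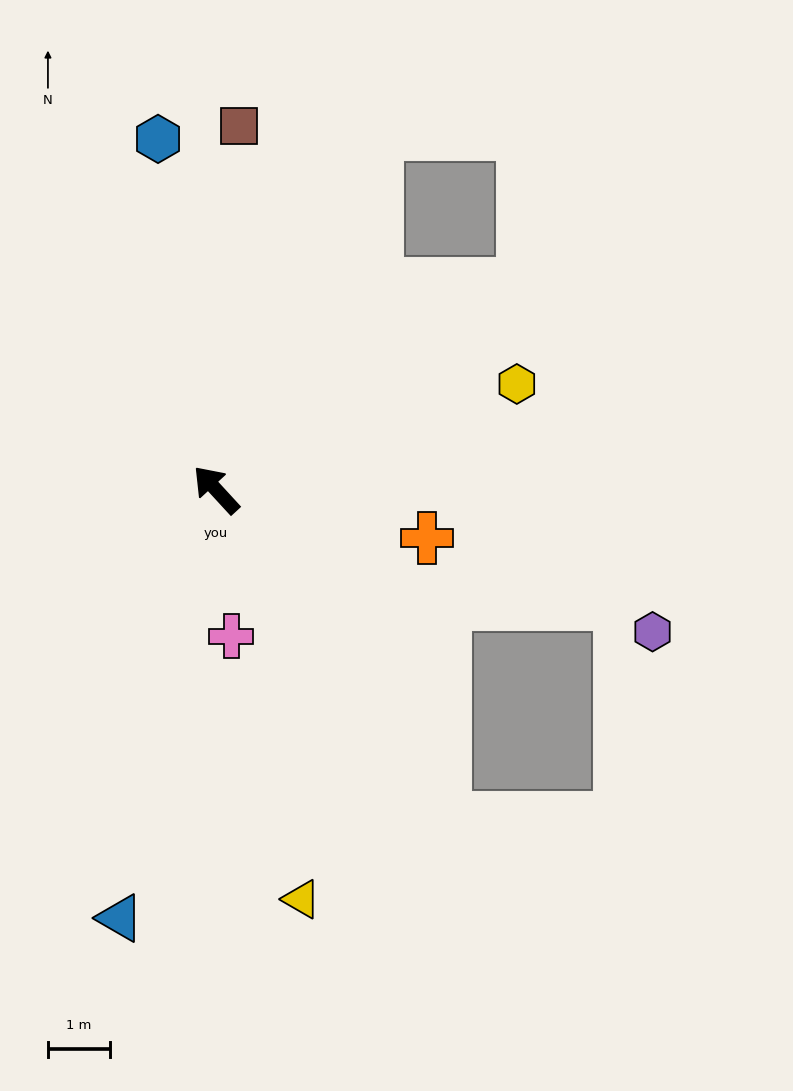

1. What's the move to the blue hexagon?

turn right 33°, forward 5.7 m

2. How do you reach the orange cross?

turn right 145°, forward 3.5 m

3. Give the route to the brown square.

turn right 46°, forward 5.8 m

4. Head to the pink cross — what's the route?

turn left 143°, forward 2.4 m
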